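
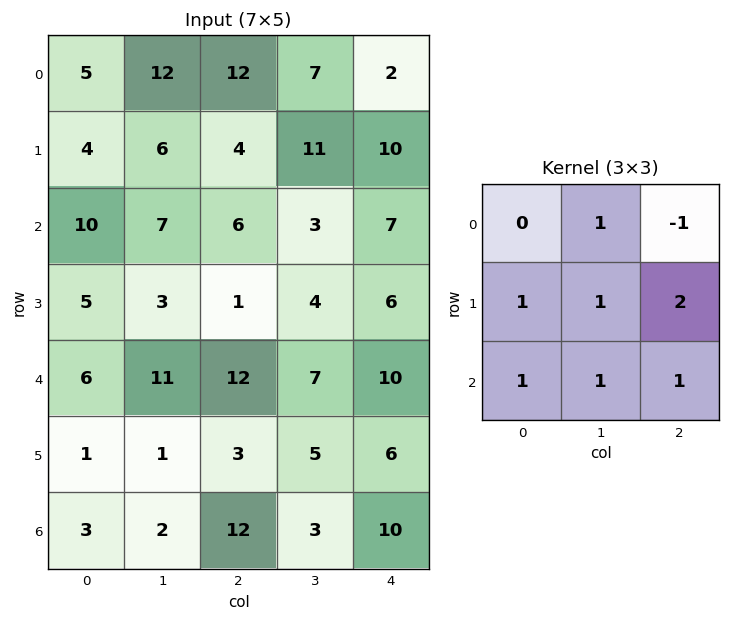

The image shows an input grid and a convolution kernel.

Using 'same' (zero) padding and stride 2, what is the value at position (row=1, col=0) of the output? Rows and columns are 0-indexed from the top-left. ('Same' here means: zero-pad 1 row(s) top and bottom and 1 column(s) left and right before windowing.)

The receptive field on the zero-padded input at this output position is [0 4 6 / 0 10 7 / 0 5 3]. Elementwise product with the kernel and sum: 4·1 + 6·-1 + 0·1 + 10·1 + 7·2 + 0·1 + 5·1 + 3·1.

30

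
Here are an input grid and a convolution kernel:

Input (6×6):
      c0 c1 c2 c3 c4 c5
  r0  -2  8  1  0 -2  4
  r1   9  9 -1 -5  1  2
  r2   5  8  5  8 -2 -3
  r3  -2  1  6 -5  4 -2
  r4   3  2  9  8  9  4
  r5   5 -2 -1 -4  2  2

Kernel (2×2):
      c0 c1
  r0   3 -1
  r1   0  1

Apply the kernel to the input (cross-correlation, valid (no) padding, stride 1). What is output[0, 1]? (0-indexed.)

22

The receptive field on the input at this output position is [8 1 / 9 -1]. Elementwise product with the kernel and sum: 8·3 + 1·-1 + -1·1.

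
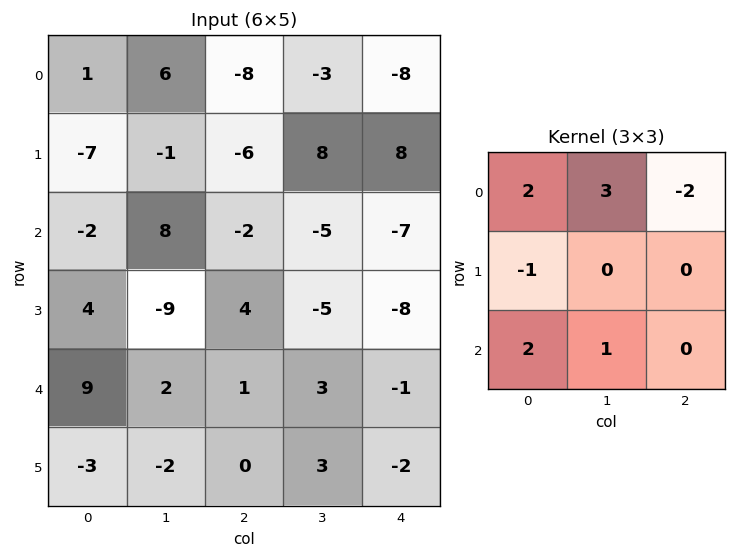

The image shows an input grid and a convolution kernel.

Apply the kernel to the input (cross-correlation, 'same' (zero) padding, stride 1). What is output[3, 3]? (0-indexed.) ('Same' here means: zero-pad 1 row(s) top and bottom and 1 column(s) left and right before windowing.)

-4

The receptive field on the zero-padded input at this output position is [-2 -5 -7 / 4 -5 -8 / 1 3 -1]. Elementwise product with the kernel and sum: -2·2 + -5·3 + -7·-2 + 4·-1 + 1·2 + 3·1.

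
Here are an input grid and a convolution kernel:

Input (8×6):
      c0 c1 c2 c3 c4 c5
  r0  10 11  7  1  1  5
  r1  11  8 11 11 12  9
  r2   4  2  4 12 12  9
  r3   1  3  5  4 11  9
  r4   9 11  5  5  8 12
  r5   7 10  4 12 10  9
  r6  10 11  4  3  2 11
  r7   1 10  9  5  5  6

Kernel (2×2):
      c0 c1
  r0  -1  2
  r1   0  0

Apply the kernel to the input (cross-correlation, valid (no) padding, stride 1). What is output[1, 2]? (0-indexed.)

11

The receptive field on the input at this output position is [11 11 / 4 12]. Elementwise product with the kernel and sum: 11·-1 + 11·2.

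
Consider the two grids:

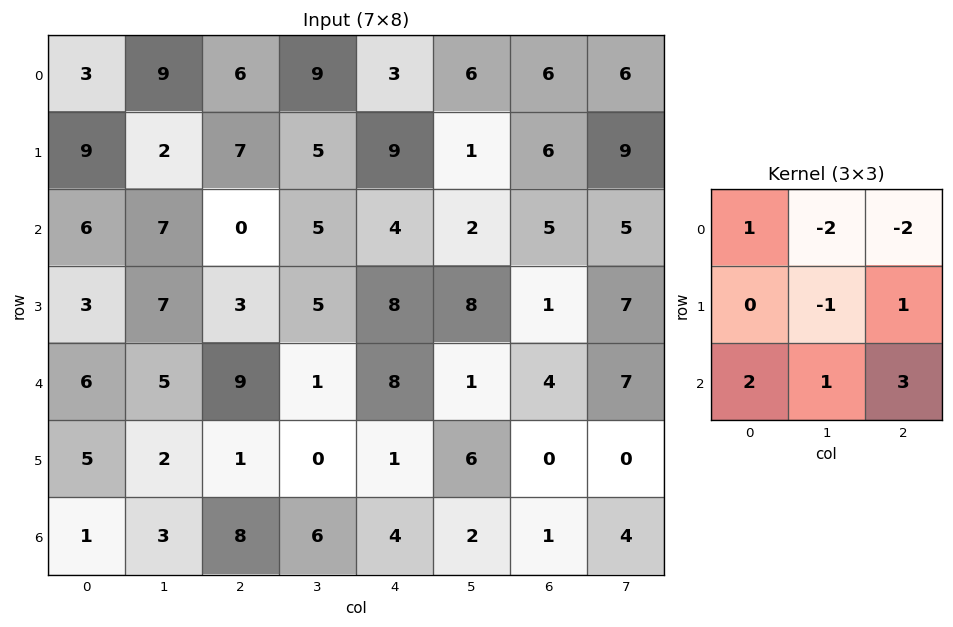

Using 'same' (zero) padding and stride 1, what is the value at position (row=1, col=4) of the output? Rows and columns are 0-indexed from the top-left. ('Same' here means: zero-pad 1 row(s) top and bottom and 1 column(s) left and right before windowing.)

3

The receptive field on the zero-padded input at this output position is [9 3 6 / 5 9 1 / 5 4 2]. Elementwise product with the kernel and sum: 9·1 + 3·-2 + 6·-2 + 9·-1 + 1·1 + 5·2 + 4·1 + 2·3.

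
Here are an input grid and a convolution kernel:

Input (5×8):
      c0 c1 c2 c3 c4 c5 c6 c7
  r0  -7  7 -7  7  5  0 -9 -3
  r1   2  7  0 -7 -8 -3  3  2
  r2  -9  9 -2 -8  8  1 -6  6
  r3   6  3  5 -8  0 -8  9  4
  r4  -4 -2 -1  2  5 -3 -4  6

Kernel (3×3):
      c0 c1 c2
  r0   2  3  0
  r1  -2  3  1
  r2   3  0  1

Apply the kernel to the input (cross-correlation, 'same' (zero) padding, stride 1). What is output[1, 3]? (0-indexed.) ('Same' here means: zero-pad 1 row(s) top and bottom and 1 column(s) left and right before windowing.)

-20

The receptive field on the zero-padded input at this output position is [-7 7 5 / 0 -7 -8 / -2 -8 8]. Elementwise product with the kernel and sum: -7·2 + 7·3 + 0·-2 + -7·3 + -8·1 + -2·3 + 8·1.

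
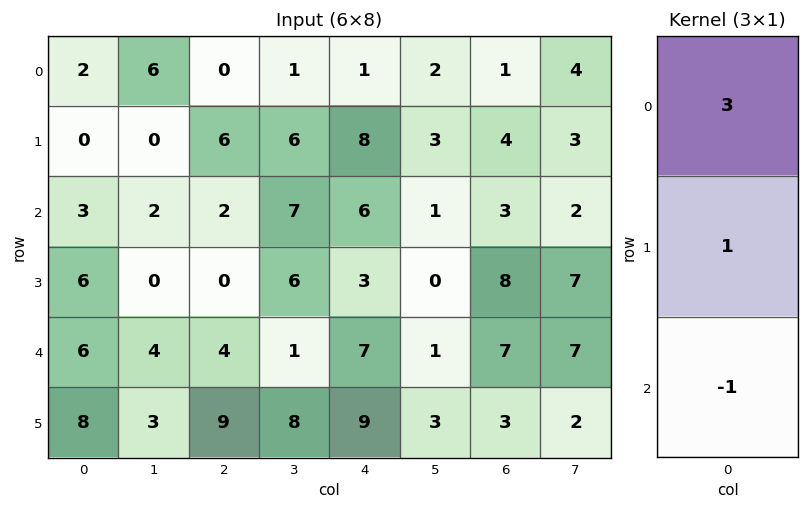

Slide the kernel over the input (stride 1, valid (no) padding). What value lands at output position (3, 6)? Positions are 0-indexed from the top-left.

28

The receptive field on the input at this output position is [8 / 7 / 3]. Elementwise product with the kernel and sum: 8·3 + 7·1 + 3·-1.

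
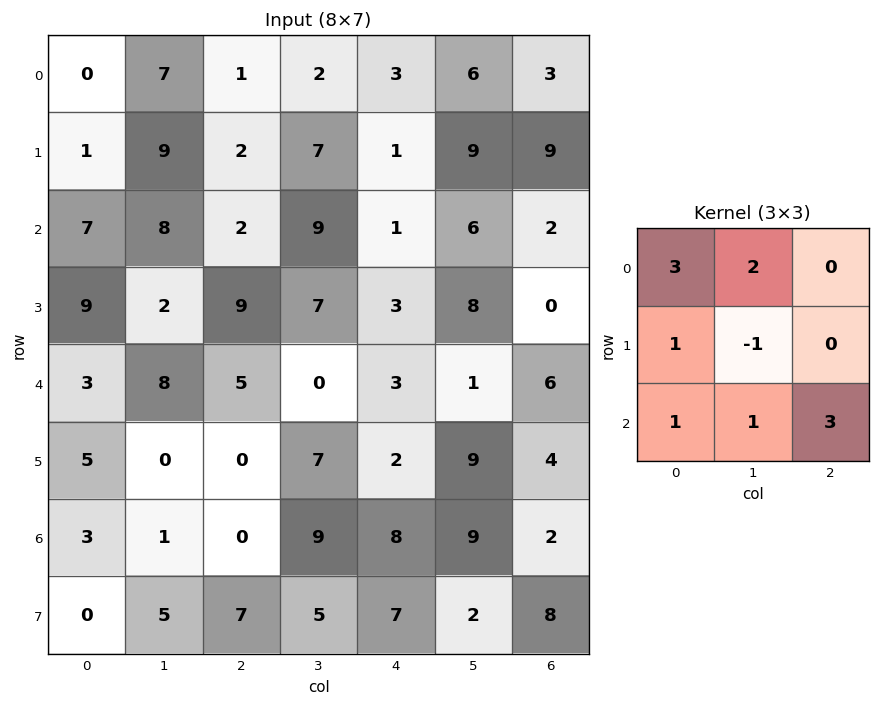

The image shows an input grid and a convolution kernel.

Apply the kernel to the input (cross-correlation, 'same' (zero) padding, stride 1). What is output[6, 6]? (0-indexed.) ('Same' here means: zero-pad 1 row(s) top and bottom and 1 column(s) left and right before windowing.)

52

The receptive field on the zero-padded input at this output position is [9 4 0 / 9 2 0 / 2 8 0]. Elementwise product with the kernel and sum: 9·3 + 4·2 + 9·1 + 2·-1 + 2·1 + 8·1 + 0·3.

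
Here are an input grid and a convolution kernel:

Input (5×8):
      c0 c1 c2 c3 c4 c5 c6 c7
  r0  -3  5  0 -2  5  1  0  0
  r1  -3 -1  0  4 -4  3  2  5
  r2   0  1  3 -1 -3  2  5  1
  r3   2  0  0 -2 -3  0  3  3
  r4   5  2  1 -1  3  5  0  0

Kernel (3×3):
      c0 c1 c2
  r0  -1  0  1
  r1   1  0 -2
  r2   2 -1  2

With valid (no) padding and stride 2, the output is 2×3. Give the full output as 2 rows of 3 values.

Output[0,0]: The receptive field on the input at this output position is [-3 5 0 / -3 -1 0 / 0 1 3]. Elementwise product with the kernel and sum: -3·-1 + 0·1 + -3·1 + 0·-2 + 0·2 + 1·-1 + 3·2.

5 14 -11
15 9 0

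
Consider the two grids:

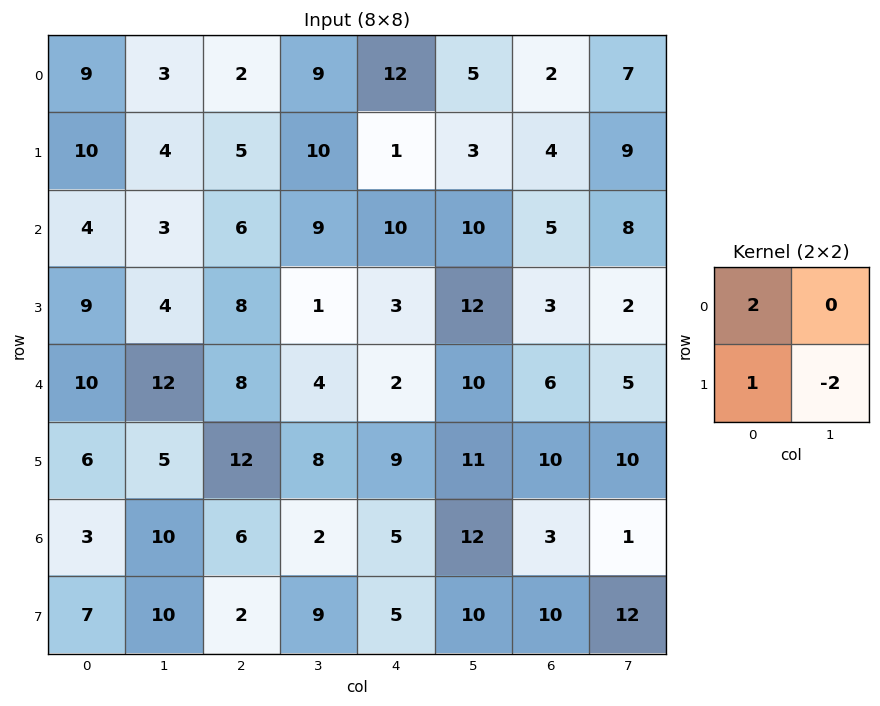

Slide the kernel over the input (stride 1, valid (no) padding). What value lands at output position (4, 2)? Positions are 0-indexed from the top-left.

The receptive field on the input at this output position is [8 4 / 12 8]. Elementwise product with the kernel and sum: 8·2 + 12·1 + 8·-2.

12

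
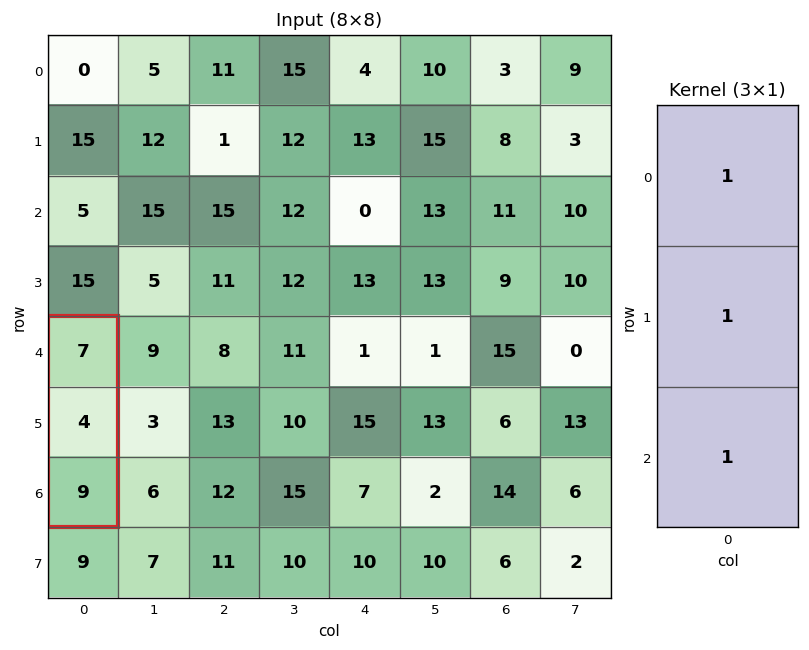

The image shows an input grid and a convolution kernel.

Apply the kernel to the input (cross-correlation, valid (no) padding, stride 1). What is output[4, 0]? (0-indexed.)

20

The receptive field on the input at this output position is [7 / 4 / 9]. Elementwise product with the kernel and sum: 7·1 + 4·1 + 9·1.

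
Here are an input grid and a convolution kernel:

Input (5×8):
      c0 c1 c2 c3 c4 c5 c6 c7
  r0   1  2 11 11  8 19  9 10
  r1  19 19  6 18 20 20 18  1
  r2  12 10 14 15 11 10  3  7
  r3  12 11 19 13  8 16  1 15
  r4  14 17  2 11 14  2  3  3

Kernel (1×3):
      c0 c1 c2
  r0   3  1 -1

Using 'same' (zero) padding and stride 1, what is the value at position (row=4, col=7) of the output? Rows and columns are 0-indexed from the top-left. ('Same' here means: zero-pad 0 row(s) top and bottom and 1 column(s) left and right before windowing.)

The receptive field on the zero-padded input at this output position is [3 3 0]. Elementwise product with the kernel and sum: 3·3 + 3·1 + 0·-1.

12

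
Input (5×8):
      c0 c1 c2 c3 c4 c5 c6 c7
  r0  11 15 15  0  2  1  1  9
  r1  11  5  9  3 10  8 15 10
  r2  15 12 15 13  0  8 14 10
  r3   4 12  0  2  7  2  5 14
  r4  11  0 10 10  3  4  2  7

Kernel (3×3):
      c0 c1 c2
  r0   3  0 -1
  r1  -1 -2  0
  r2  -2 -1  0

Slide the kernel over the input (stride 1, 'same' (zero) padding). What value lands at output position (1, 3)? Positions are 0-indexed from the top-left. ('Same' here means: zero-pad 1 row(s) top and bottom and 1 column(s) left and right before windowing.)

The receptive field on the zero-padded input at this output position is [15 0 2 / 9 3 10 / 15 13 0]. Elementwise product with the kernel and sum: 15·3 + 2·-1 + 9·-1 + 3·-2 + 15·-2 + 13·-1.

-15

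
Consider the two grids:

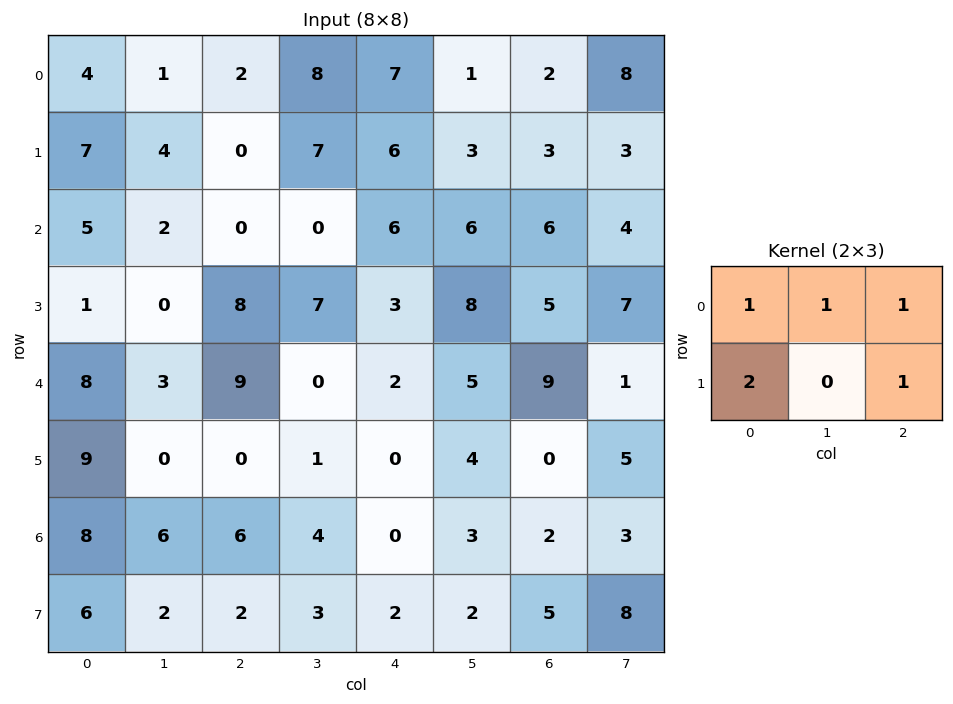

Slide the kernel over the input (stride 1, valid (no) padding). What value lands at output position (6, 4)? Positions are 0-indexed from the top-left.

14

The receptive field on the input at this output position is [0 3 2 / 2 2 5]. Elementwise product with the kernel and sum: 0·1 + 3·1 + 2·1 + 2·2 + 5·1.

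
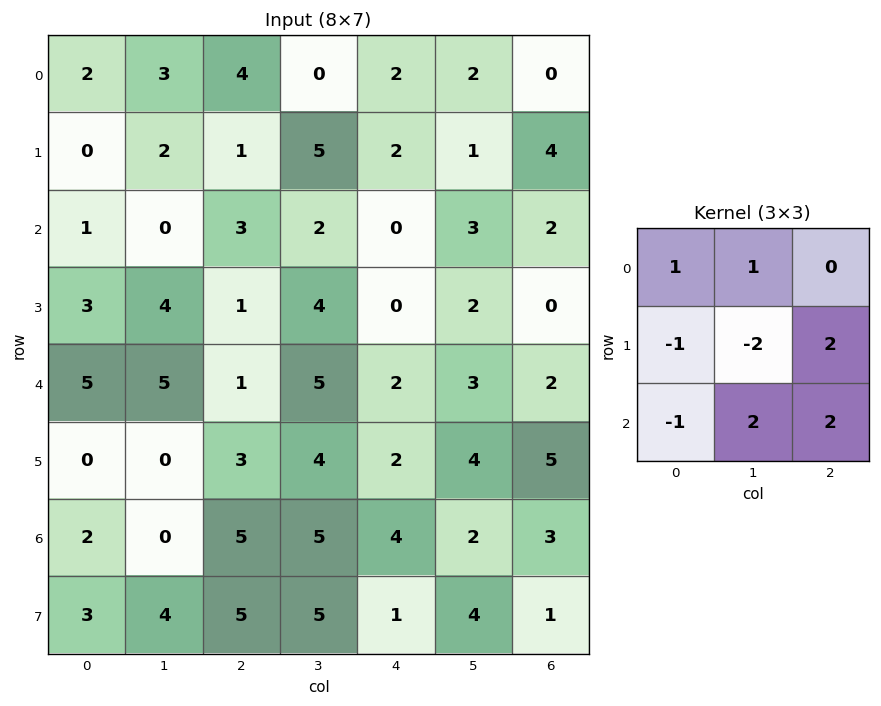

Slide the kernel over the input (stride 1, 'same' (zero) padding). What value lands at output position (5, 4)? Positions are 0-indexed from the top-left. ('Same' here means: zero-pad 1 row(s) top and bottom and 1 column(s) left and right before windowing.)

14

The receptive field on the zero-padded input at this output position is [5 2 3 / 4 2 4 / 5 4 2]. Elementwise product with the kernel and sum: 5·1 + 2·1 + 4·-1 + 2·-2 + 4·2 + 5·-1 + 4·2 + 2·2.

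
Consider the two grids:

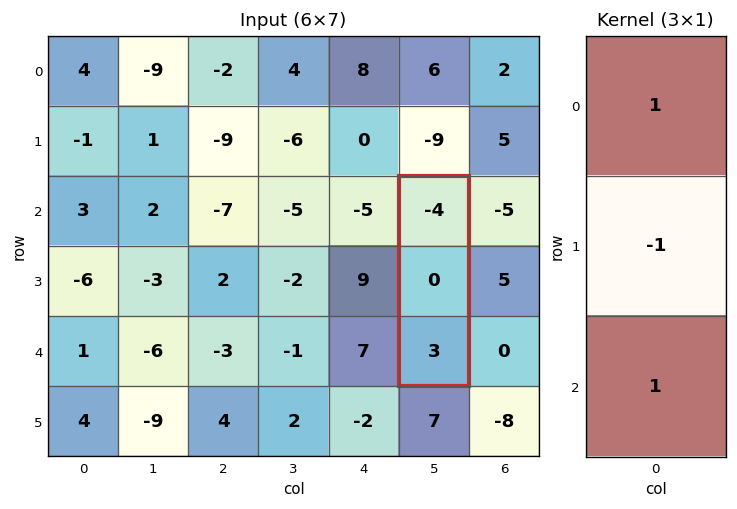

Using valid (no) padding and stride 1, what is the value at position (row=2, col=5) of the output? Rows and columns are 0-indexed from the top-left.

The receptive field on the input at this output position is [-4 / 0 / 3]. Elementwise product with the kernel and sum: -4·1 + 0·-1 + 3·1.

-1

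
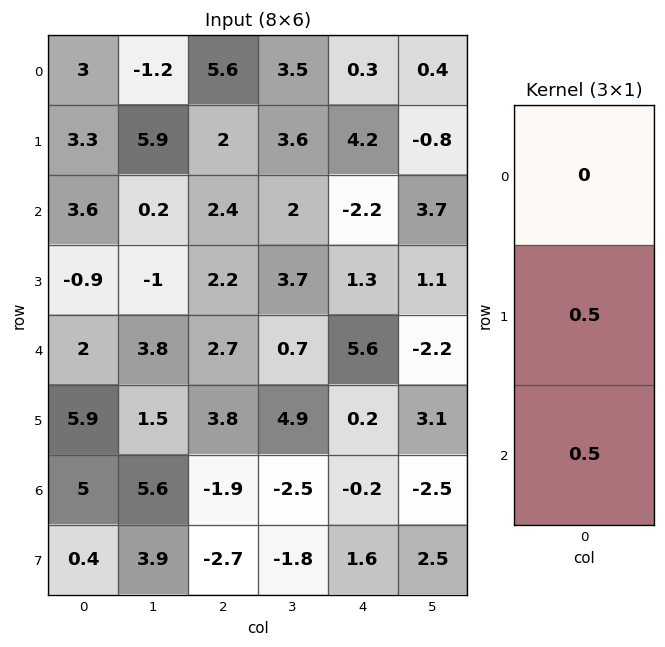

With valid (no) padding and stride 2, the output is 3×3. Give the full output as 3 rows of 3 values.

3.45 2.2 1
0.55 2.45 3.45
5.45 0.95 0

Output[0,0]: The receptive field on the input at this output position is [3 / 3.3 / 3.6]. Elementwise product with the kernel and sum: 3.3·0.5 + 3.6·0.5.
Output[0,1]: The receptive field on the input at this output position is [5.6 / 2 / 2.4]. Elementwise product with the kernel and sum: 2·0.5 + 2.4·0.5.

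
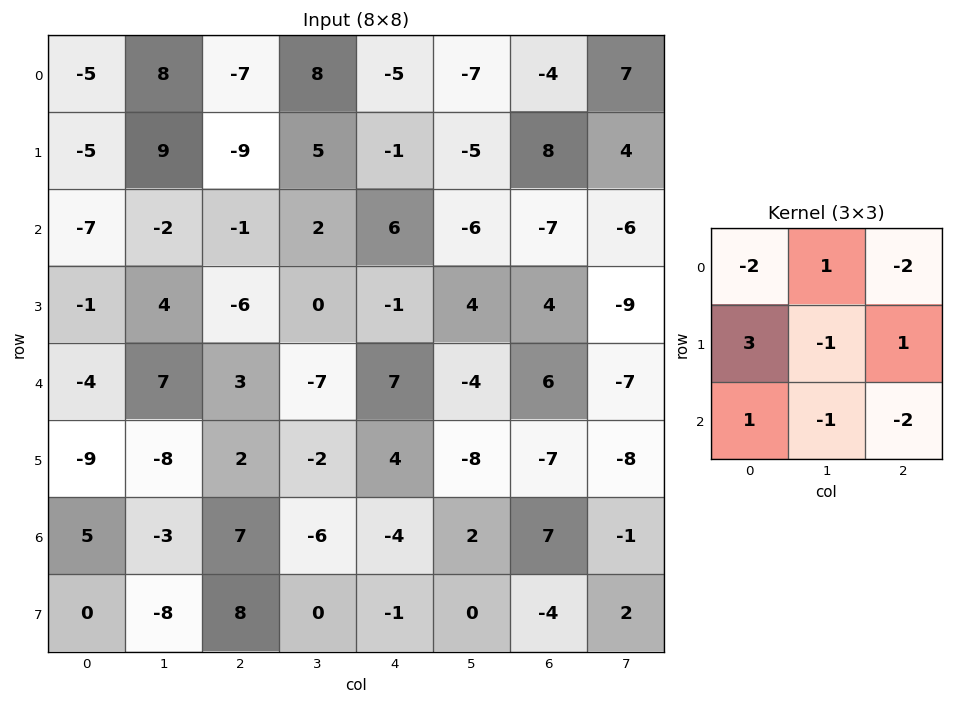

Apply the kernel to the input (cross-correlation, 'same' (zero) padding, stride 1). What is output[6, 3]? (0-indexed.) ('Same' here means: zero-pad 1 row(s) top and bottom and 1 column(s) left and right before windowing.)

The receptive field on the zero-padded input at this output position is [2 -2 4 / 7 -6 -4 / 8 0 -1]. Elementwise product with the kernel and sum: 2·-2 + -2·1 + 4·-2 + 7·3 + -6·-1 + -4·1 + 8·1 + 0·-1 + -1·-2.

19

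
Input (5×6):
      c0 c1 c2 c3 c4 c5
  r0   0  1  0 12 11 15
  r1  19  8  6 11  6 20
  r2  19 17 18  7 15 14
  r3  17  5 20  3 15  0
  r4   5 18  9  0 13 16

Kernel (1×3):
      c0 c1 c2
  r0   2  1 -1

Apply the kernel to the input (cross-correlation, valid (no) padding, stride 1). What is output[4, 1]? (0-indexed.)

The receptive field on the input at this output position is [18 9 0]. Elementwise product with the kernel and sum: 18·2 + 9·1 + 0·-1.

45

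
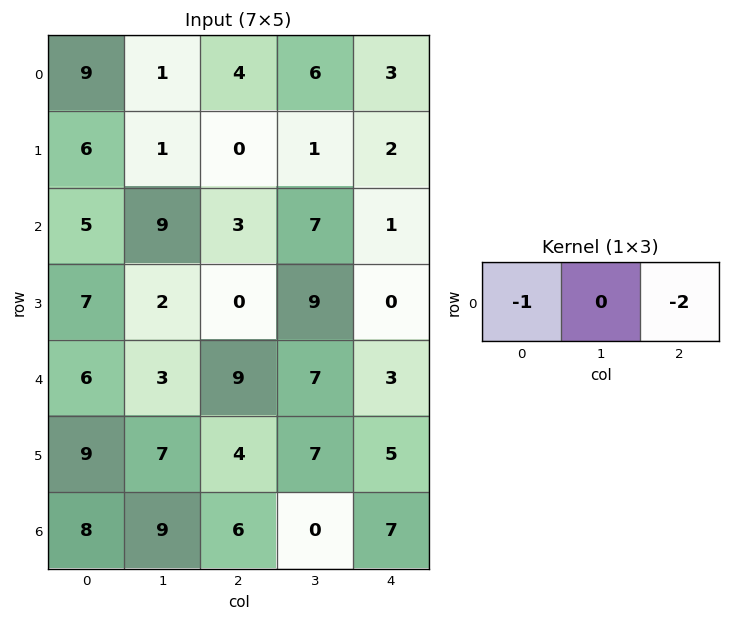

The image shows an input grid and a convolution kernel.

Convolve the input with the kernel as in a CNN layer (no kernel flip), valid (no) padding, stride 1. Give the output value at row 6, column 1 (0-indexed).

-9

The receptive field on the input at this output position is [9 6 0]. Elementwise product with the kernel and sum: 9·-1 + 0·-2.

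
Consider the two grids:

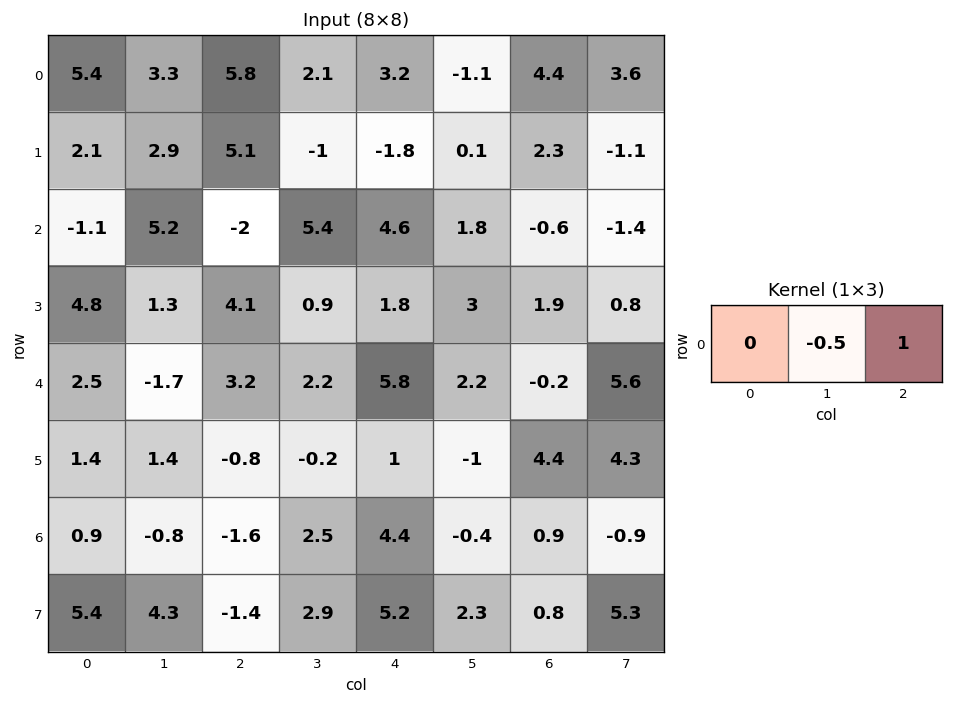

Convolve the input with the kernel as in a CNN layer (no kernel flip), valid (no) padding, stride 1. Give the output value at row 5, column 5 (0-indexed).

2.1

The receptive field on the input at this output position is [-1 4.4 4.3]. Elementwise product with the kernel and sum: 4.4·-0.5 + 4.3·1.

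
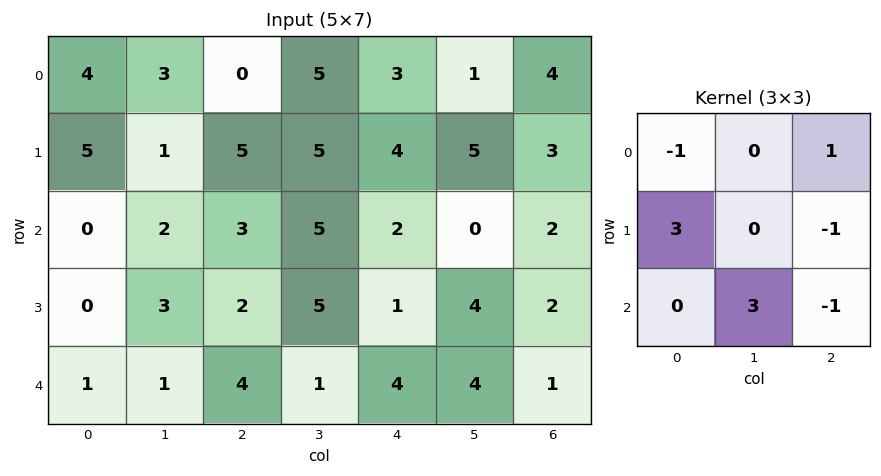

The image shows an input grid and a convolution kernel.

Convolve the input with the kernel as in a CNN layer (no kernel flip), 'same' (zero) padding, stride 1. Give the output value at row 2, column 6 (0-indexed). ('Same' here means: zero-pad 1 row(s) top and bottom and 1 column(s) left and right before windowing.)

1

The receptive field on the zero-padded input at this output position is [5 3 0 / 0 2 0 / 4 2 0]. Elementwise product with the kernel and sum: 5·-1 + 0·1 + 0·3 + 0·-1 + 2·3 + 0·-1.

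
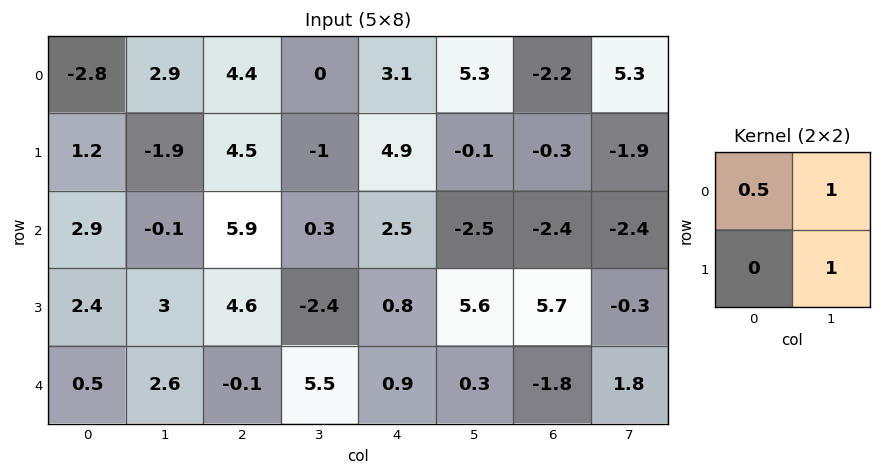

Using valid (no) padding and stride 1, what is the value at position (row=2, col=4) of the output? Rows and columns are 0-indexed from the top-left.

The receptive field on the input at this output position is [2.5 -2.5 / 0.8 5.6]. Elementwise product with the kernel and sum: 2.5·0.5 + -2.5·1 + 5.6·1.

4.35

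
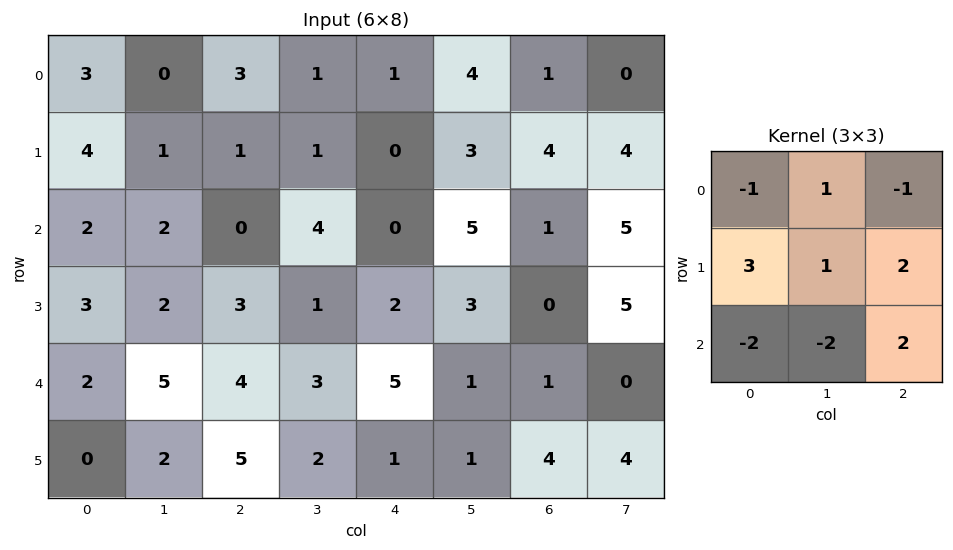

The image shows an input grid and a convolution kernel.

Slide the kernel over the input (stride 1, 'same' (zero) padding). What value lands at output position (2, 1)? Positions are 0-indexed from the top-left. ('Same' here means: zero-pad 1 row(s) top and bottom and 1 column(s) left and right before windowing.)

The receptive field on the zero-padded input at this output position is [4 1 1 / 2 2 0 / 3 2 3]. Elementwise product with the kernel and sum: 4·-1 + 1·1 + 1·-1 + 2·3 + 2·1 + 0·2 + 3·-2 + 2·-2 + 3·2.

0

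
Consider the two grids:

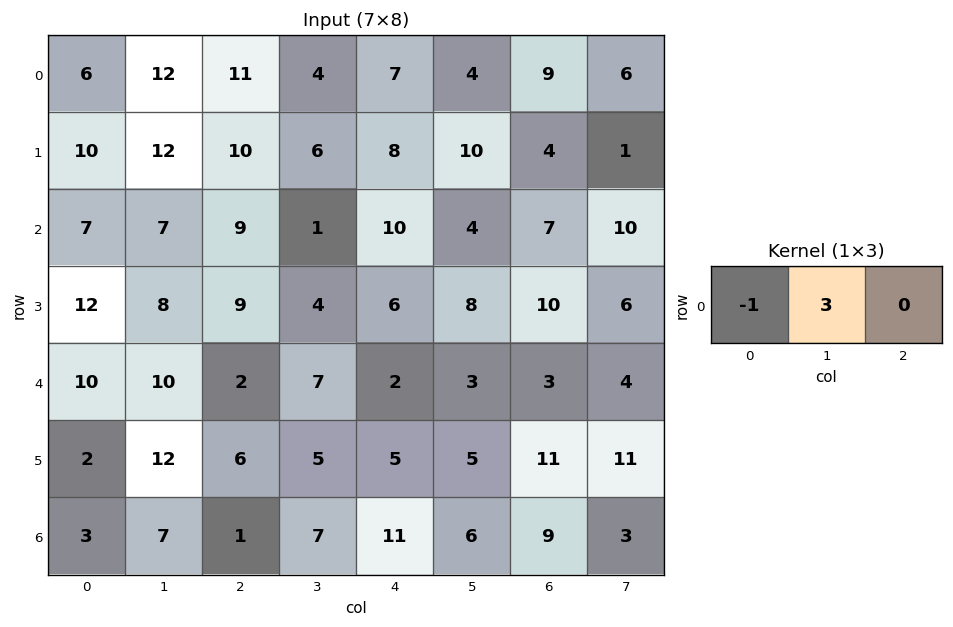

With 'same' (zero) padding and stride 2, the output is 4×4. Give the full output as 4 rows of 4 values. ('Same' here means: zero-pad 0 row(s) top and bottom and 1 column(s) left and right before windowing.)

Output[0,0]: The receptive field on the zero-padded input at this output position is [0 6 12]. Elementwise product with the kernel and sum: 0·-1 + 6·3.
Output[0,1]: The receptive field on the zero-padded input at this output position is [12 11 4]. Elementwise product with the kernel and sum: 12·-1 + 11·3.

18 21 17 23
21 20 29 17
30 -4 -1 6
9 -4 26 21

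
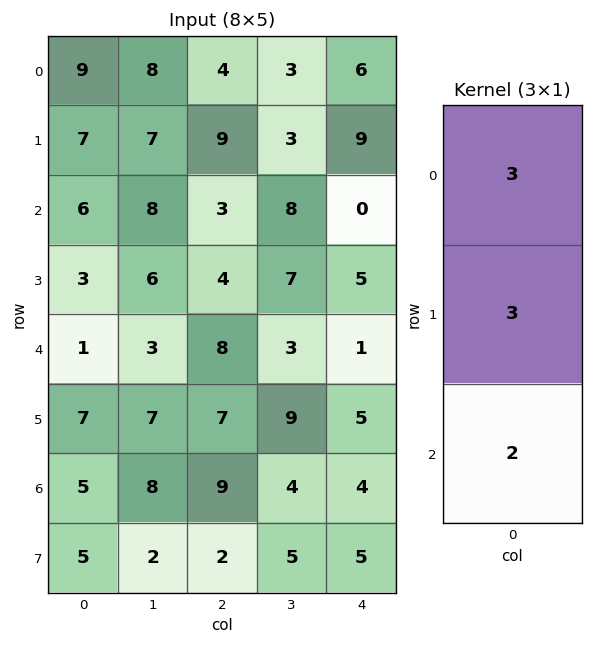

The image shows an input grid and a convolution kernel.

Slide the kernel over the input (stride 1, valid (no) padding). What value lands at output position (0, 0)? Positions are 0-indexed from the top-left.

The receptive field on the input at this output position is [9 / 7 / 6]. Elementwise product with the kernel and sum: 9·3 + 7·3 + 6·2.

60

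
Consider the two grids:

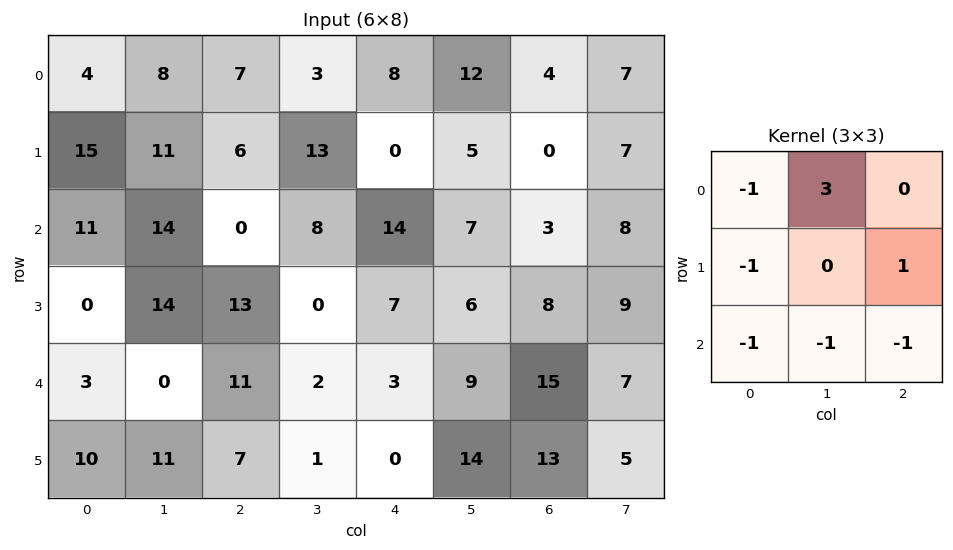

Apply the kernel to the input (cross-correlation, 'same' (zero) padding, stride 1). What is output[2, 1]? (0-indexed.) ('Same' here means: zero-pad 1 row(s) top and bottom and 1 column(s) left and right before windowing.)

The receptive field on the zero-padded input at this output position is [15 11 6 / 11 14 0 / 0 14 13]. Elementwise product with the kernel and sum: 15·-1 + 11·3 + 11·-1 + 0·1 + 0·-1 + 14·-1 + 13·-1.

-20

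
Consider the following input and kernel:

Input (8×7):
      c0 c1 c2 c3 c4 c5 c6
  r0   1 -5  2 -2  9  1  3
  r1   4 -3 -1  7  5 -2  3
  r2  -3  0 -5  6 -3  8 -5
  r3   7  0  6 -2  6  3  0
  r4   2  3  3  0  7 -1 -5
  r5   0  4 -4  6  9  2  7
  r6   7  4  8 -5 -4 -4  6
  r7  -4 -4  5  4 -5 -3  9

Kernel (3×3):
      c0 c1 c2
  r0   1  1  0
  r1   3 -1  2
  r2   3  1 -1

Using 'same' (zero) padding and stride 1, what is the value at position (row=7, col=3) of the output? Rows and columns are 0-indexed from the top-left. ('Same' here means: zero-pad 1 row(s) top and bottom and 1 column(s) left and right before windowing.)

4

The receptive field on the zero-padded input at this output position is [8 -5 -4 / 5 4 -5 / 0 0 0]. Elementwise product with the kernel and sum: 8·1 + -5·1 + 5·3 + 4·-1 + -5·2 + 0·3 + 0·1 + 0·-1.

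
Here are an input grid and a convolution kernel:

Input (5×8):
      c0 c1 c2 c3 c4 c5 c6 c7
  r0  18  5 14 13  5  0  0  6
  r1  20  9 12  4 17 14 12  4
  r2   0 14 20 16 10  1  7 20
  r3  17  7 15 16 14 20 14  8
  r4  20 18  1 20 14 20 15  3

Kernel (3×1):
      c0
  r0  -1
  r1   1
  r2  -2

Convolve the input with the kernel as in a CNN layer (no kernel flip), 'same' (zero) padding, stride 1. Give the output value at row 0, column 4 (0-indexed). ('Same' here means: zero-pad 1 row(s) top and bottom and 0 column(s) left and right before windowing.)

-29

The receptive field on the zero-padded input at this output position is [0 / 5 / 17]. Elementwise product with the kernel and sum: 0·-1 + 5·1 + 17·-2.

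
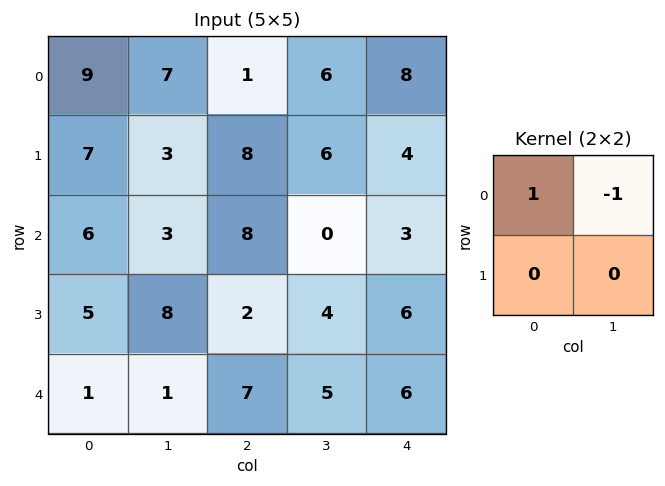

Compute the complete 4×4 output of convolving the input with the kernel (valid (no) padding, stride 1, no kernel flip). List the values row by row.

2 6 -5 -2
4 -5 2 2
3 -5 8 -3
-3 6 -2 -2

Output[0,0]: The receptive field on the input at this output position is [9 7 / 7 3]. Elementwise product with the kernel and sum: 9·1 + 7·-1.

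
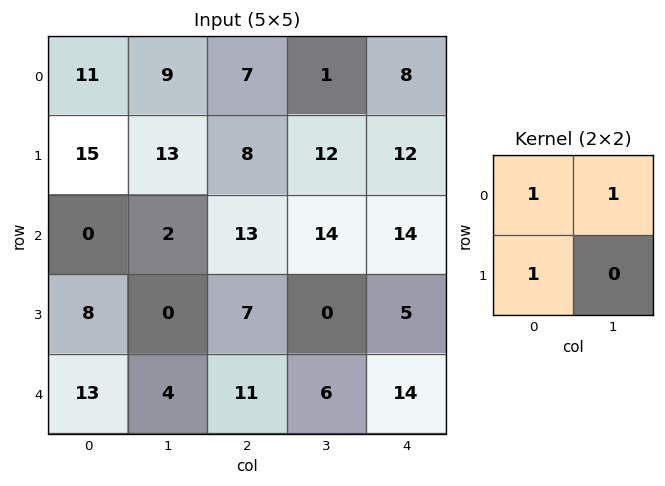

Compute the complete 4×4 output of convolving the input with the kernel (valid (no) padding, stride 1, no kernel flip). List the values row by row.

35 29 16 21
28 23 33 38
10 15 34 28
21 11 18 11

Output[0,0]: The receptive field on the input at this output position is [11 9 / 15 13]. Elementwise product with the kernel and sum: 11·1 + 9·1 + 15·1.
Output[0,1]: The receptive field on the input at this output position is [9 7 / 13 8]. Elementwise product with the kernel and sum: 9·1 + 7·1 + 13·1.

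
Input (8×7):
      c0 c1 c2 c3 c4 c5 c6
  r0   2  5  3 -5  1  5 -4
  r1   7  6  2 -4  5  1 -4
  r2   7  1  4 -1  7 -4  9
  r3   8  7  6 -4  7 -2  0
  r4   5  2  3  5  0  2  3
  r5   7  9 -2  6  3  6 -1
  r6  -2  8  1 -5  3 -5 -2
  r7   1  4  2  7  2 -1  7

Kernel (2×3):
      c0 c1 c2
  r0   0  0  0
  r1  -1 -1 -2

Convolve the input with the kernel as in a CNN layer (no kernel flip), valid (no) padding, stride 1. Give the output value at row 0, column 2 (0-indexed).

-8

The receptive field on the input at this output position is [3 -5 1 / 2 -4 5]. Elementwise product with the kernel and sum: 2·-1 + -4·-1 + 5·-2.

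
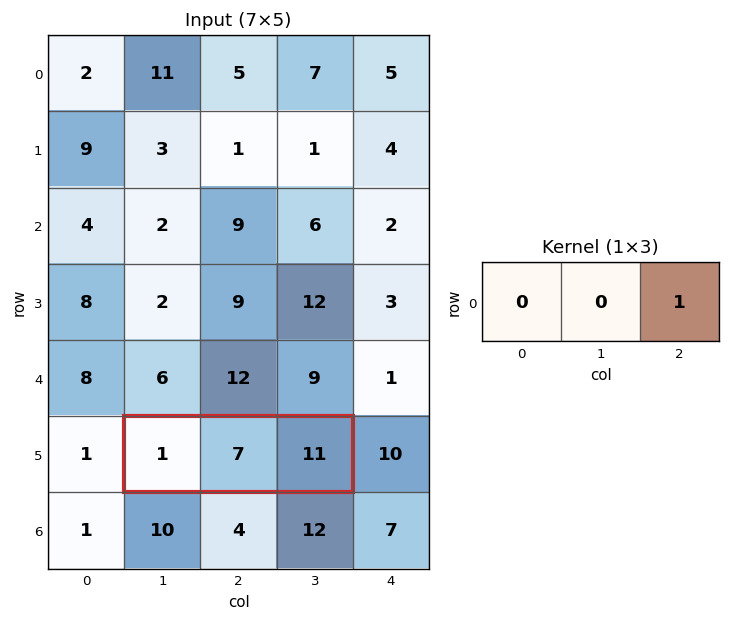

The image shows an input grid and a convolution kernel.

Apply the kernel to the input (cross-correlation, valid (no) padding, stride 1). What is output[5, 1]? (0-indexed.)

The receptive field on the input at this output position is [1 7 11]. Elementwise product with the kernel and sum: 11·1.

11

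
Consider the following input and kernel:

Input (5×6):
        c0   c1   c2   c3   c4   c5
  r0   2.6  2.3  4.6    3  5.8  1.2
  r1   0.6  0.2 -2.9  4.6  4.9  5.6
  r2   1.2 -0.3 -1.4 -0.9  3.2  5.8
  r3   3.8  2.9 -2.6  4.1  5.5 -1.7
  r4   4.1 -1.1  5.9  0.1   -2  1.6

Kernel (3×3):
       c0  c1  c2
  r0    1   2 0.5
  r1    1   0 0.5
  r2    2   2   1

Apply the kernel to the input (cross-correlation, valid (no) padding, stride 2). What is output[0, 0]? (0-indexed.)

9.05

The receptive field on the input at this output position is [2.6 2.3 4.6 / 0.6 0.2 -2.9 / 1.2 -0.3 -1.4]. Elementwise product with the kernel and sum: 2.6·1 + 2.3·2 + 4.6·0.5 + 0.6·1 + -2.9·0.5 + 1.2·2 + -0.3·2 + -1.4·1.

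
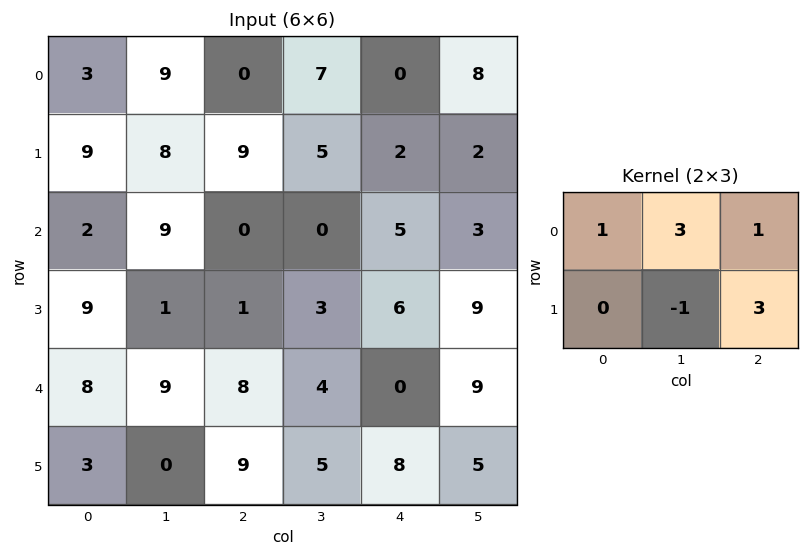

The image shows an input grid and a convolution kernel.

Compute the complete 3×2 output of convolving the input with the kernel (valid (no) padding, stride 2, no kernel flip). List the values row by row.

49 22
31 20
70 39

Output[0,0]: The receptive field on the input at this output position is [3 9 0 / 9 8 9]. Elementwise product with the kernel and sum: 3·1 + 9·3 + 0·1 + 8·-1 + 9·3.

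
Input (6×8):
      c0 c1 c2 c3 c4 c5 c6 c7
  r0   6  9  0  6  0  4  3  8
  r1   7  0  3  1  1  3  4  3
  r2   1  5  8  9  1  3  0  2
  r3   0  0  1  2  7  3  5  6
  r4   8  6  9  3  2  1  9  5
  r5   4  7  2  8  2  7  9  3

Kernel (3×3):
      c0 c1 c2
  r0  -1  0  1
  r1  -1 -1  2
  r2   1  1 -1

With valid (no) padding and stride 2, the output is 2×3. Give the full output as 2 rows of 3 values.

-9 14 11
14 14 -7

Output[0,0]: The receptive field on the input at this output position is [6 9 0 / 7 0 3 / 1 5 8]. Elementwise product with the kernel and sum: 6·-1 + 0·1 + 7·-1 + 0·-1 + 3·2 + 1·1 + 5·1 + 8·-1.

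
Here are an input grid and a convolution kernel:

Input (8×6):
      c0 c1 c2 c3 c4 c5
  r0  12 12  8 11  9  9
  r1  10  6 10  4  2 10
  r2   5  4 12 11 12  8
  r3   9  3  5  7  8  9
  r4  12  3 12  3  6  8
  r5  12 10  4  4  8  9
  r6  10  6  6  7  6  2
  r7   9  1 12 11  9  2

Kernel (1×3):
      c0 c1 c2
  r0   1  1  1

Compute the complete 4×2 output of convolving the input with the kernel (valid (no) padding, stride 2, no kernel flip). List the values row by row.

32 28
21 35
27 21
22 19

Output[0,0]: The receptive field on the input at this output position is [12 12 8]. Elementwise product with the kernel and sum: 12·1 + 12·1 + 8·1.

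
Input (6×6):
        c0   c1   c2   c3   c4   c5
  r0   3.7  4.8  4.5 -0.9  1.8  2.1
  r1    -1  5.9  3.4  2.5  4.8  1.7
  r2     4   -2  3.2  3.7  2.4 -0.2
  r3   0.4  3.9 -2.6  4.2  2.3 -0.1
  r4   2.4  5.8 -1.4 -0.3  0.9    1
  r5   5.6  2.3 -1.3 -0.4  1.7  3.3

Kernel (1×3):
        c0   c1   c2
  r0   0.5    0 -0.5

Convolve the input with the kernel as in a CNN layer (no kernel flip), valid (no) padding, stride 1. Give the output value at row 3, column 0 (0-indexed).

1.5

The receptive field on the input at this output position is [0.4 3.9 -2.6]. Elementwise product with the kernel and sum: 0.4·0.5 + -2.6·-0.5.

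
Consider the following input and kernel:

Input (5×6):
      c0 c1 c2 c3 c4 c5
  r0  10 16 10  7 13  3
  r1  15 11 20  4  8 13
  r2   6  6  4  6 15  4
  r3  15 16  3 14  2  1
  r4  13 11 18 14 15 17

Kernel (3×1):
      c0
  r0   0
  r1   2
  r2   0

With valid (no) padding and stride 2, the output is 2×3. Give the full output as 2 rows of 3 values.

Output[0,0]: The receptive field on the input at this output position is [10 / 15 / 6]. Elementwise product with the kernel and sum: 15·2.

30 40 16
30 6 4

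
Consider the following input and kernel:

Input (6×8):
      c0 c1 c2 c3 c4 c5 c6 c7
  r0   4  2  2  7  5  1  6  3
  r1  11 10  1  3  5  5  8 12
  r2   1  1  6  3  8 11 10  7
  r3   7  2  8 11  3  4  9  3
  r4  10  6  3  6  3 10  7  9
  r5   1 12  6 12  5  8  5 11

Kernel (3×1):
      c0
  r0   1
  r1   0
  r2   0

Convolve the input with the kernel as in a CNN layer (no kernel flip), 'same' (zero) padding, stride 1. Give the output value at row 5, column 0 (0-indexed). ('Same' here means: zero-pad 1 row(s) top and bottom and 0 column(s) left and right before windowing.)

The receptive field on the zero-padded input at this output position is [10 / 1 / 0]. Elementwise product with the kernel and sum: 10·1.

10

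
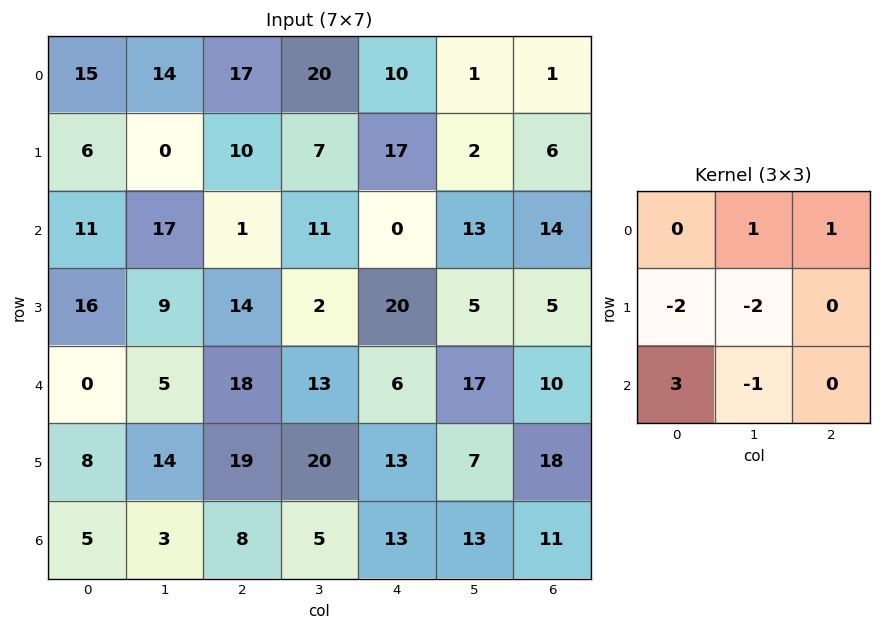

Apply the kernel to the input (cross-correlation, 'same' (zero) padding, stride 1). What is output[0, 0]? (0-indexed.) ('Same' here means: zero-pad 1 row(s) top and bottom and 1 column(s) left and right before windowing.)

The receptive field on the zero-padded input at this output position is [0 0 0 / 0 15 14 / 0 6 0]. Elementwise product with the kernel and sum: 0·1 + 0·1 + 0·-2 + 15·-2 + 0·3 + 6·-1.

-36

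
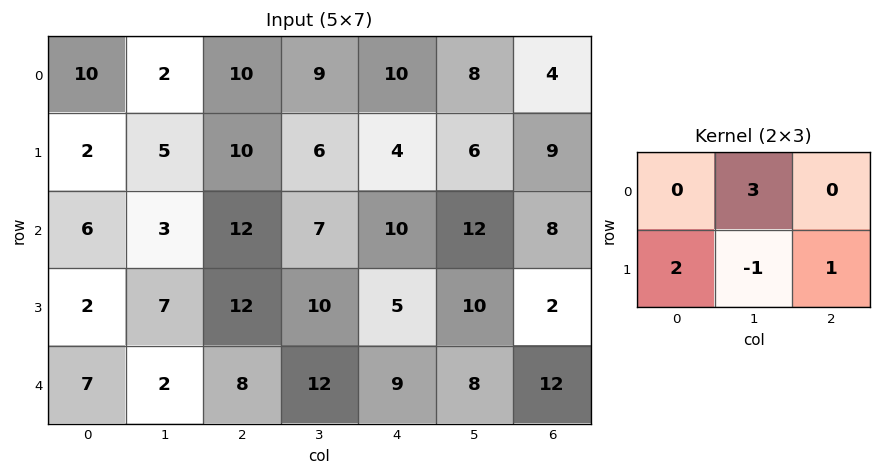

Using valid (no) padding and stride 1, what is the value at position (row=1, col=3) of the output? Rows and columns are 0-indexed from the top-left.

28

The receptive field on the input at this output position is [6 4 6 / 7 10 12]. Elementwise product with the kernel and sum: 4·3 + 7·2 + 10·-1 + 12·1.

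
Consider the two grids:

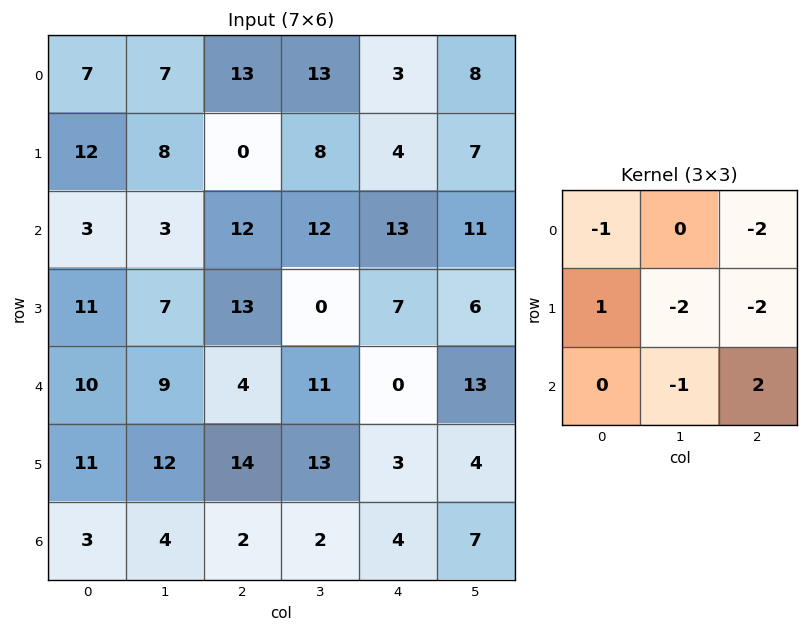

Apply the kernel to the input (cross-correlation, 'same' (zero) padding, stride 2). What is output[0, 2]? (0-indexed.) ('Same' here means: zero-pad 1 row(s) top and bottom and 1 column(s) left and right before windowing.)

The receptive field on the zero-padded input at this output position is [0 0 0 / 13 3 8 / 8 4 7]. Elementwise product with the kernel and sum: 0·-1 + 0·-2 + 13·1 + 3·-2 + 8·-2 + 4·-1 + 7·2.

1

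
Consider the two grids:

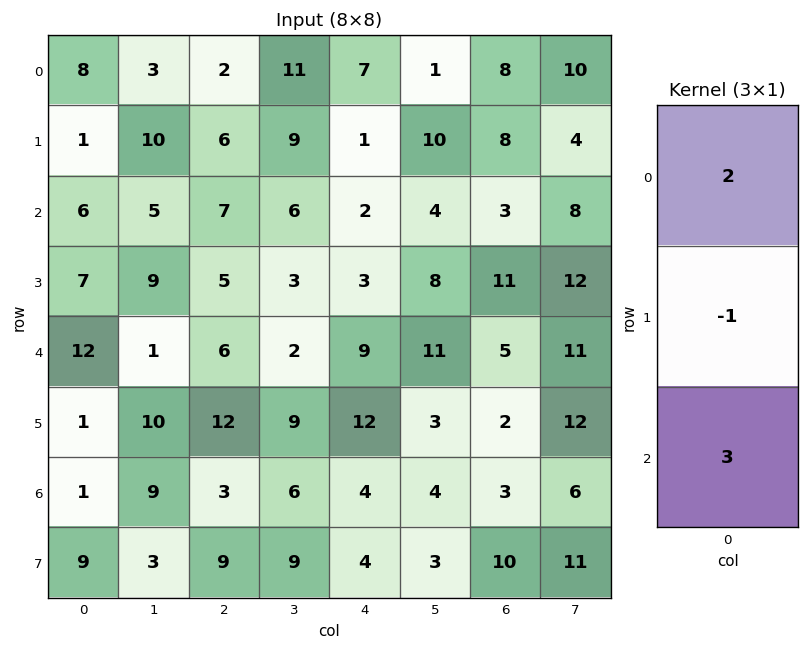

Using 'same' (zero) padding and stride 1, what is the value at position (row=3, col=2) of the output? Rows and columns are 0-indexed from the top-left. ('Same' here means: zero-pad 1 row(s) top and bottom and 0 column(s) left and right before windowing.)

The receptive field on the zero-padded input at this output position is [7 / 5 / 6]. Elementwise product with the kernel and sum: 7·2 + 5·-1 + 6·3.

27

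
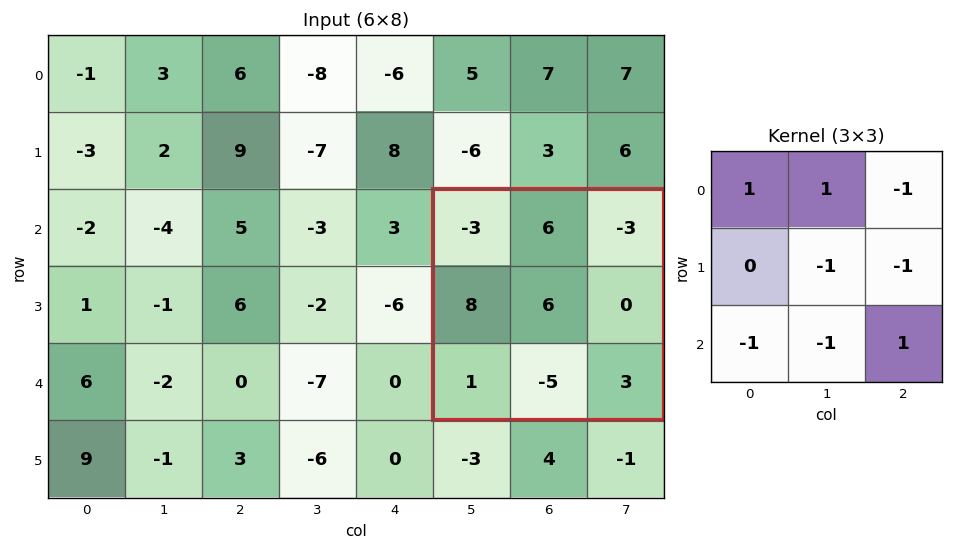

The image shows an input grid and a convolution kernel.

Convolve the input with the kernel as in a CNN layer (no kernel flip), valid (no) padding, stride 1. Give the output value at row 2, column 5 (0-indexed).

The receptive field on the input at this output position is [-3 6 -3 / 8 6 0 / 1 -5 3]. Elementwise product with the kernel and sum: -3·1 + 6·1 + -3·-1 + 6·-1 + 0·-1 + 1·-1 + -5·-1 + 3·1.

7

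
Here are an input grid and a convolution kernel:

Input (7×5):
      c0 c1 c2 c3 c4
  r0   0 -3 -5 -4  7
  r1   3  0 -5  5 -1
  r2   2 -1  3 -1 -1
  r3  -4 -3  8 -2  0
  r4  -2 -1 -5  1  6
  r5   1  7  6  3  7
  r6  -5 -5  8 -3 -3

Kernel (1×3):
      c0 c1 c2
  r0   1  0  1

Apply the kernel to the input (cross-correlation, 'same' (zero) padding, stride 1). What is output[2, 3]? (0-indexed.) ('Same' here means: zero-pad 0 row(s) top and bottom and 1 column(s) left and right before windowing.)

The receptive field on the zero-padded input at this output position is [3 -1 -1]. Elementwise product with the kernel and sum: 3·1 + -1·1.

2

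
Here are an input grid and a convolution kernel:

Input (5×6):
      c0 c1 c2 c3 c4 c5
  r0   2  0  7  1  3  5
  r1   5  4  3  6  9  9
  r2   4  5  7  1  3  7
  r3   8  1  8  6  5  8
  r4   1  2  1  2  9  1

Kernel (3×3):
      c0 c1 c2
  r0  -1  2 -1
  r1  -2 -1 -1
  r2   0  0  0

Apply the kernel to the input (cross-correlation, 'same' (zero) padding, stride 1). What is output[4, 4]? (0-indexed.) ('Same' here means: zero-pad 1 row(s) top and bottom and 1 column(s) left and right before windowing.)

The receptive field on the zero-padded input at this output position is [6 5 8 / 2 9 1 / 0 0 0]. Elementwise product with the kernel and sum: 6·-1 + 5·2 + 8·-1 + 2·-2 + 9·-1 + 1·-1.

-18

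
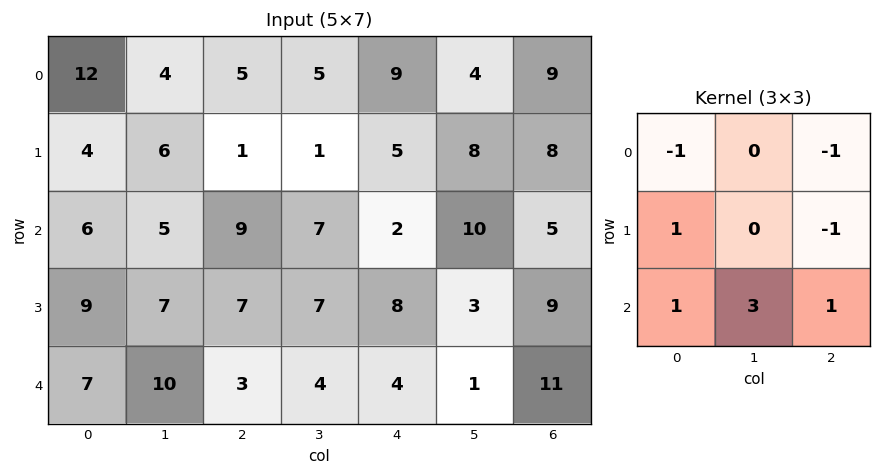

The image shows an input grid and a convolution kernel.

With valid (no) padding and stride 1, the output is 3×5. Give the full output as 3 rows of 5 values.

16 35 14 7 16
29 26 37 22 10
27 11 7 4 10

Output[0,0]: The receptive field on the input at this output position is [12 4 5 / 4 6 1 / 6 5 9]. Elementwise product with the kernel and sum: 12·-1 + 5·-1 + 4·1 + 1·-1 + 6·1 + 5·3 + 9·1.
Output[0,1]: The receptive field on the input at this output position is [4 5 5 / 6 1 1 / 5 9 7]. Elementwise product with the kernel and sum: 4·-1 + 5·-1 + 6·1 + 1·-1 + 5·1 + 9·3 + 7·1.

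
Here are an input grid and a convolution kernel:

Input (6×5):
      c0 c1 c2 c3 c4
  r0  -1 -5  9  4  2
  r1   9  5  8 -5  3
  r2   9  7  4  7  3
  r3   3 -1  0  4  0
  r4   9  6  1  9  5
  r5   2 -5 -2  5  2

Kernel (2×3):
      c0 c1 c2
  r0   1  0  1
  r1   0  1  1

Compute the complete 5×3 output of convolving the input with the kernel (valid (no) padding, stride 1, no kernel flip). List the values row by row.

Output[0,0]: The receptive field on the input at this output position is [-1 -5 9 / 9 5 8]. Elementwise product with the kernel and sum: -1·1 + 9·1 + 5·1 + 8·1.
Output[0,1]: The receptive field on the input at this output position is [-5 9 4 / 5 8 -5]. Elementwise product with the kernel and sum: -5·1 + 4·1 + 8·1 + -5·1.

21 2 9
28 11 21
12 18 11
10 13 14
3 18 13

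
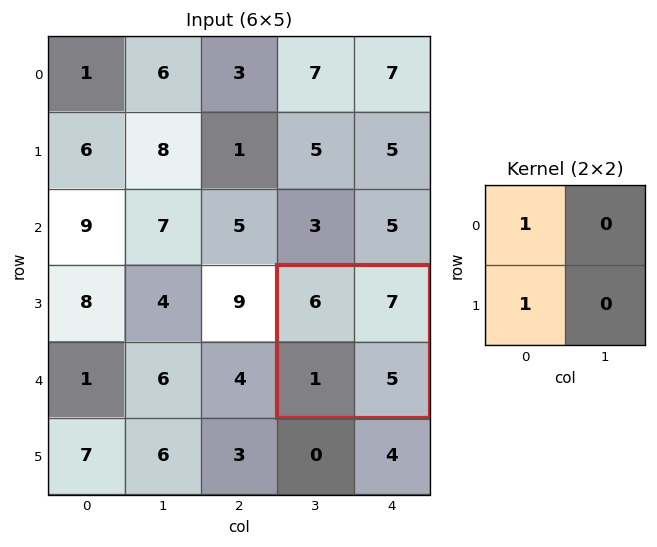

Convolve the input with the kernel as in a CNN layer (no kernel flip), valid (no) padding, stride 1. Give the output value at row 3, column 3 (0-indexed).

The receptive field on the input at this output position is [6 7 / 1 5]. Elementwise product with the kernel and sum: 6·1 + 1·1.

7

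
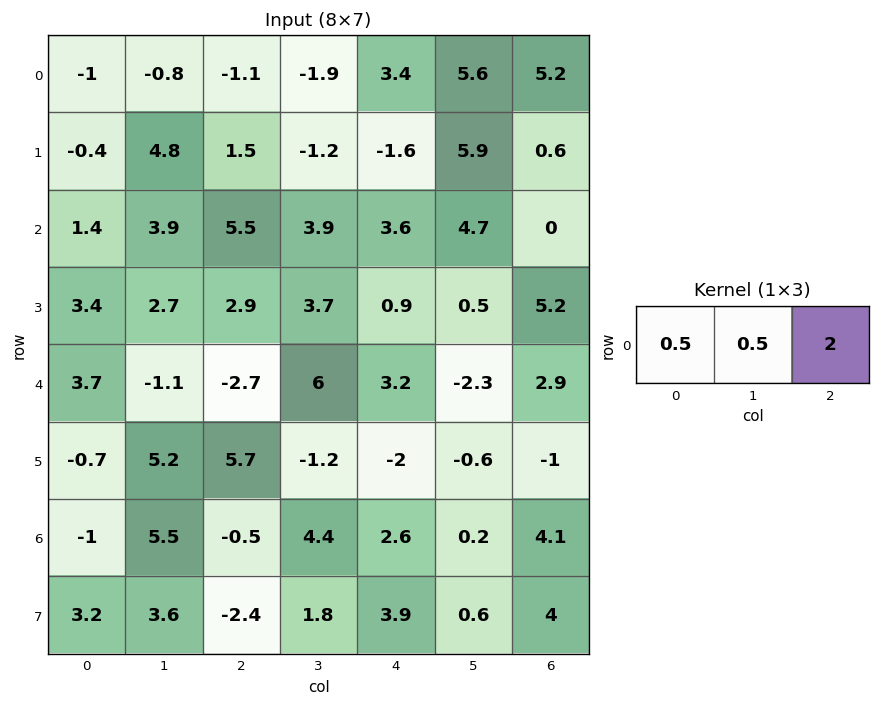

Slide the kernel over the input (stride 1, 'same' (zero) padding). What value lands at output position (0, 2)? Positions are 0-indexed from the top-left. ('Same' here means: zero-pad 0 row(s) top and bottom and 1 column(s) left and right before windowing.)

-4.75

The receptive field on the zero-padded input at this output position is [-0.8 -1.1 -1.9]. Elementwise product with the kernel and sum: -0.8·0.5 + -1.1·0.5 + -1.9·2.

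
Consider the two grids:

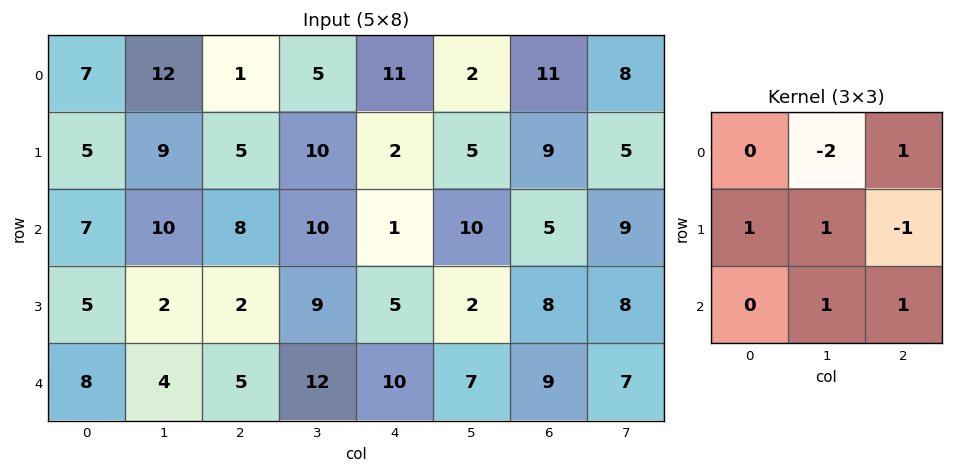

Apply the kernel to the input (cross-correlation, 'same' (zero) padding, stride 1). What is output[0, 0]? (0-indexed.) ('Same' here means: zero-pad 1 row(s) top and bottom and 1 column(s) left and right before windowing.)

The receptive field on the zero-padded input at this output position is [0 0 0 / 0 7 12 / 0 5 9]. Elementwise product with the kernel and sum: 0·-2 + 0·1 + 0·1 + 7·1 + 12·-1 + 5·1 + 9·1.

9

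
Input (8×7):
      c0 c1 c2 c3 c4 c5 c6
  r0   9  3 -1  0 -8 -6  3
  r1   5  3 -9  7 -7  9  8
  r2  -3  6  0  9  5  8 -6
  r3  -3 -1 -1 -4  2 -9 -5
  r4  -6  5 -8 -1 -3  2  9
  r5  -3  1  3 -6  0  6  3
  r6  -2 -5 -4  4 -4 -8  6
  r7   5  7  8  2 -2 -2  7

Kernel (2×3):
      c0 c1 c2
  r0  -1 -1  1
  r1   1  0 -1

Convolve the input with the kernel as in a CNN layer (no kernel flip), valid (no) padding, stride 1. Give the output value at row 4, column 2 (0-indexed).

9

The receptive field on the input at this output position is [-8 -1 -3 / 3 -6 0]. Elementwise product with the kernel and sum: -8·-1 + -1·-1 + -3·1 + 3·1 + 0·-1.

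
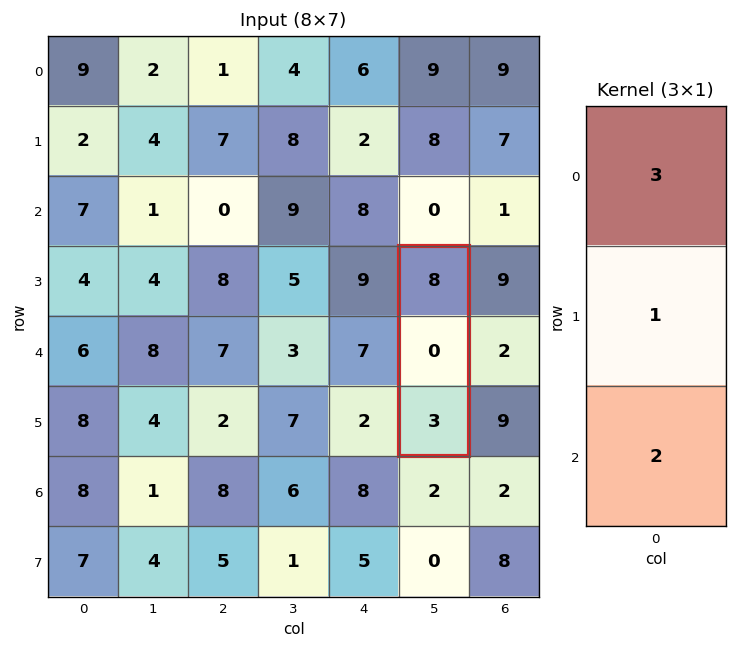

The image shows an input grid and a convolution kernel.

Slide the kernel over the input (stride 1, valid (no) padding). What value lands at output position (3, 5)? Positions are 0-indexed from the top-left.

The receptive field on the input at this output position is [8 / 0 / 3]. Elementwise product with the kernel and sum: 8·3 + 0·1 + 3·2.

30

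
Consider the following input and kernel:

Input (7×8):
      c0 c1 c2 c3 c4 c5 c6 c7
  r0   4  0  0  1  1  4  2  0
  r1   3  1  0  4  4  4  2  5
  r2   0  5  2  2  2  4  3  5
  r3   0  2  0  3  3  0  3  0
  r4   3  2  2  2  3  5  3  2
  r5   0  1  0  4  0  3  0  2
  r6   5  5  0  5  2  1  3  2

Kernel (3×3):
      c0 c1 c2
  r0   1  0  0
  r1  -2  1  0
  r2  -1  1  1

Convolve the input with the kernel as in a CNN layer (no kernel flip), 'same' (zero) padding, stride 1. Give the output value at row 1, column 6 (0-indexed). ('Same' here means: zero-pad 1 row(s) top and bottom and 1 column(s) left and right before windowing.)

2

The receptive field on the zero-padded input at this output position is [4 2 0 / 4 2 5 / 4 3 5]. Elementwise product with the kernel and sum: 4·1 + 4·-2 + 2·1 + 4·-1 + 3·1 + 5·1.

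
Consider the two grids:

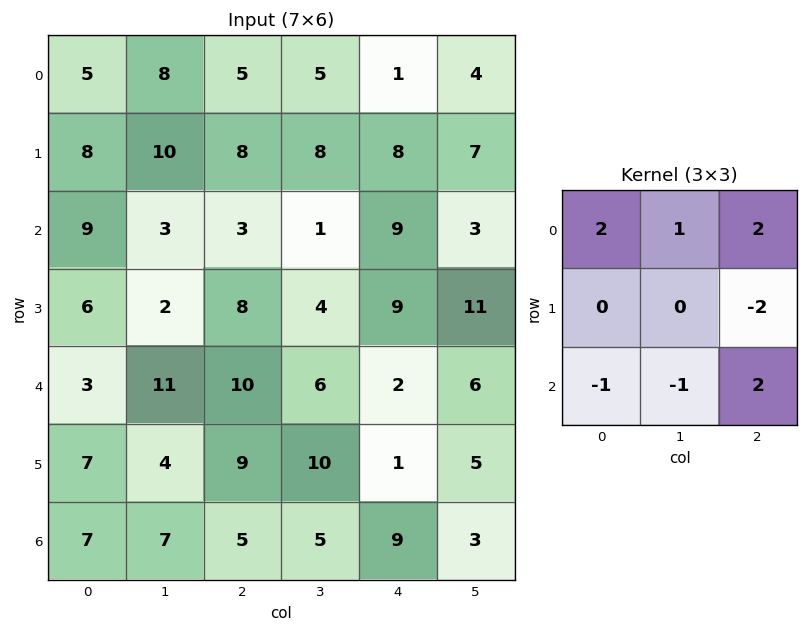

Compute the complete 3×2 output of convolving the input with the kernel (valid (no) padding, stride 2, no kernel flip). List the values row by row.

Output[0,0]: The receptive field on the input at this output position is [5 8 5 / 8 10 8 / 9 3 3]. Elementwise product with the kernel and sum: 5·2 + 8·1 + 5·2 + 8·-2 + 9·-1 + 3·-1 + 3·2.
Output[0,1]: The receptive field on the input at this output position is [5 5 1 / 8 8 8 / 3 1 9]. Elementwise product with the kernel and sum: 5·2 + 5·1 + 1·2 + 8·-2 + 3·-1 + 1·-1 + 9·2.

6 15
17 -5
15 36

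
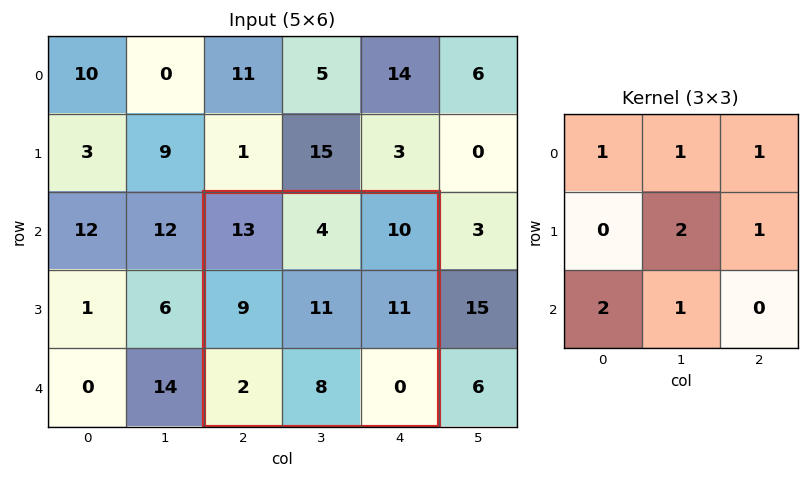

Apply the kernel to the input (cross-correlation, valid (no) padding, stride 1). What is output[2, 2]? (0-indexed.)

72

The receptive field on the input at this output position is [13 4 10 / 9 11 11 / 2 8 0]. Elementwise product with the kernel and sum: 13·1 + 4·1 + 10·1 + 11·2 + 11·1 + 2·2 + 8·1.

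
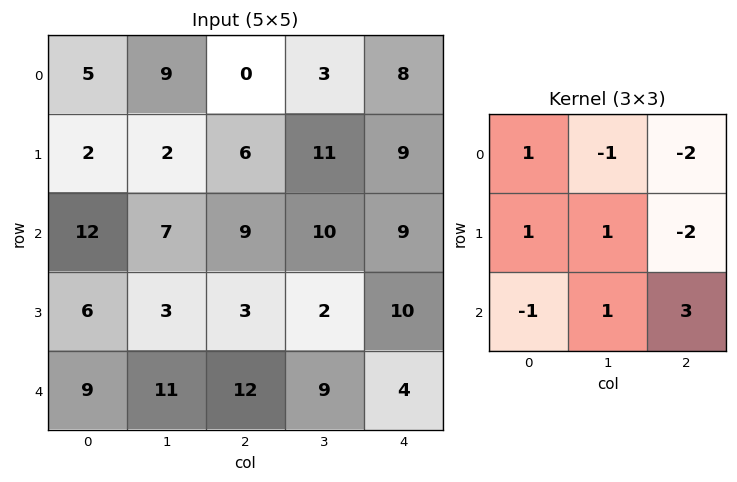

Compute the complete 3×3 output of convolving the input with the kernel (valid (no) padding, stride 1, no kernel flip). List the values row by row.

10 21 8
-5 -24 7
28 8 -25

Output[0,0]: The receptive field on the input at this output position is [5 9 0 / 2 2 6 / 12 7 9]. Elementwise product with the kernel and sum: 5·1 + 9·-1 + 0·-2 + 2·1 + 2·1 + 6·-2 + 12·-1 + 7·1 + 9·3.
Output[0,1]: The receptive field on the input at this output position is [9 0 3 / 2 6 11 / 7 9 10]. Elementwise product with the kernel and sum: 9·1 + 0·-1 + 3·-2 + 2·1 + 6·1 + 11·-2 + 7·-1 + 9·1 + 10·3.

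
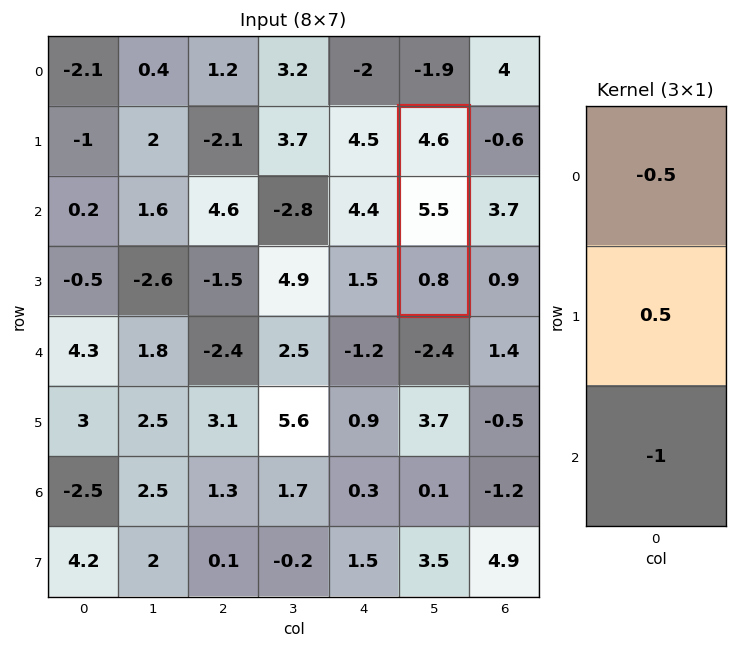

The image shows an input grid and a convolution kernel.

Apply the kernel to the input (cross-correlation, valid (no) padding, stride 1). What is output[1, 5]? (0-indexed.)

The receptive field on the input at this output position is [4.6 / 5.5 / 0.8]. Elementwise product with the kernel and sum: 4.6·-0.5 + 5.5·0.5 + 0.8·-1.

-0.35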